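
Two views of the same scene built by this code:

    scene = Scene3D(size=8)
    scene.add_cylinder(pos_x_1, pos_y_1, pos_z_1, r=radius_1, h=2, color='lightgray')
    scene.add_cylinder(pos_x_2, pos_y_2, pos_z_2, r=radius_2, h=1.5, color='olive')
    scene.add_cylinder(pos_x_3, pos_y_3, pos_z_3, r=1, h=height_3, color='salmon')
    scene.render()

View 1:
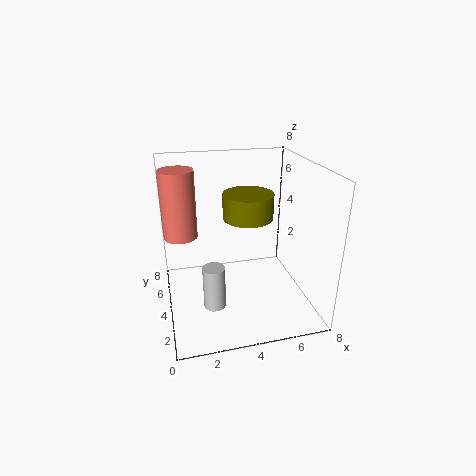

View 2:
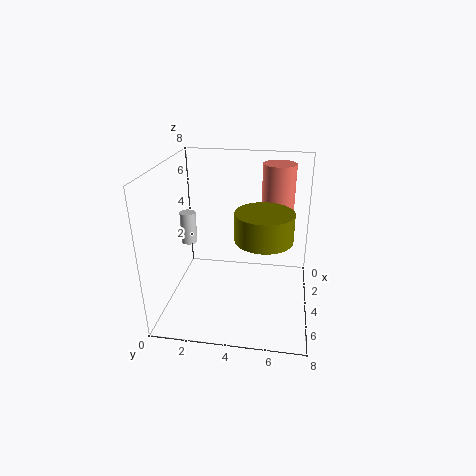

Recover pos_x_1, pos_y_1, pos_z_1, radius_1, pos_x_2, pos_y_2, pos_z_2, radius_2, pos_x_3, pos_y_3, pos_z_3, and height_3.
pos_x_1 = 2; pos_y_1 = 0.5; pos_z_1 = 2.5; radius_1 = 0.5; pos_x_2 = 5; pos_y_2 = 5.5; pos_z_2 = 4.5; radius_2 = 1.5; pos_x_3 = 1; pos_y_3 = 6; pos_z_3 = 3.5; height_3 = 4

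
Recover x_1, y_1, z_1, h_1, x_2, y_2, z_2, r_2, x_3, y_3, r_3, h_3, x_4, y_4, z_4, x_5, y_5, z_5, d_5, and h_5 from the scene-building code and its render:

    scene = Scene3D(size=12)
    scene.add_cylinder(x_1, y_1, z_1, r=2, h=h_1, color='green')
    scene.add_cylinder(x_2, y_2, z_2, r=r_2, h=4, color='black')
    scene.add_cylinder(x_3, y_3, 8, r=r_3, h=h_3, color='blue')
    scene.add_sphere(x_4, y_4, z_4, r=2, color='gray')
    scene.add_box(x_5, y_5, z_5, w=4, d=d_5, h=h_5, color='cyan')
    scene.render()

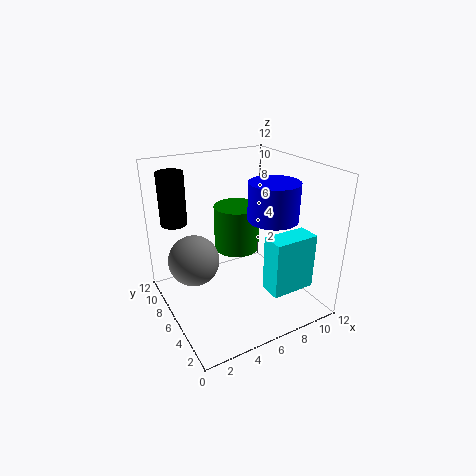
x_1 = 7; y_1 = 8; z_1 = 4; h_1 = 4; x_2 = 1; y_2 = 7; z_2 = 8; r_2 = 1; x_3 = 8; y_3 = 4; r_3 = 2; h_3 = 3; x_4 = 2; y_4 = 6; z_4 = 5; x_5 = 8; y_5 = 3; z_5 = 1; d_5 = 2; h_5 = 5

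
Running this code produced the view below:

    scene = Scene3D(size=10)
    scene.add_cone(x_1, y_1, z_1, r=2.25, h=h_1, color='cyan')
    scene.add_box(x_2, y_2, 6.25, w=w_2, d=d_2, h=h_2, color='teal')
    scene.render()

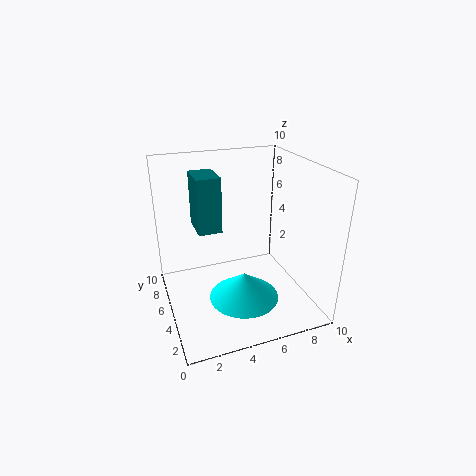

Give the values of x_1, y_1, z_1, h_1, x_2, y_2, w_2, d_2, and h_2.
x_1 = 4.5; y_1 = 2.5; z_1 = 2; h_1 = 1.75; x_2 = 2; y_2 = 3.75; w_2 = 1.5; d_2 = 2.25; h_2 = 3.5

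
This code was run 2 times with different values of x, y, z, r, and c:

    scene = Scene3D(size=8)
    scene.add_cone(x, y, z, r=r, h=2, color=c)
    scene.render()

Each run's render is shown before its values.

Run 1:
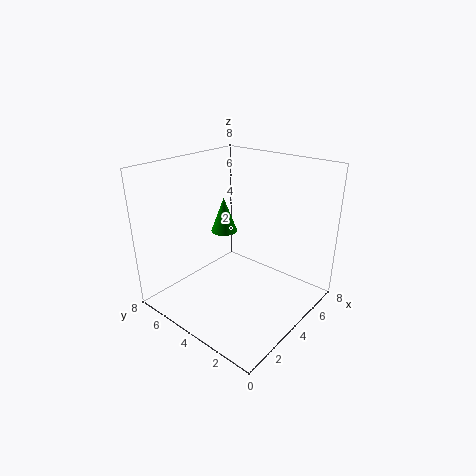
x = 4.25, y = 5.25, z = 4, r = 0.75, c = 'green'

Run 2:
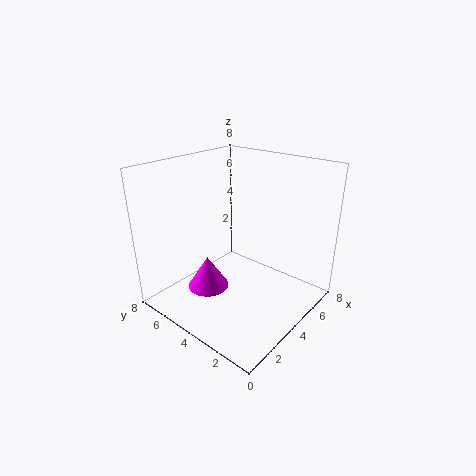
x = 3.5, y = 6, z = 0.25, r = 1.25, c = 'magenta'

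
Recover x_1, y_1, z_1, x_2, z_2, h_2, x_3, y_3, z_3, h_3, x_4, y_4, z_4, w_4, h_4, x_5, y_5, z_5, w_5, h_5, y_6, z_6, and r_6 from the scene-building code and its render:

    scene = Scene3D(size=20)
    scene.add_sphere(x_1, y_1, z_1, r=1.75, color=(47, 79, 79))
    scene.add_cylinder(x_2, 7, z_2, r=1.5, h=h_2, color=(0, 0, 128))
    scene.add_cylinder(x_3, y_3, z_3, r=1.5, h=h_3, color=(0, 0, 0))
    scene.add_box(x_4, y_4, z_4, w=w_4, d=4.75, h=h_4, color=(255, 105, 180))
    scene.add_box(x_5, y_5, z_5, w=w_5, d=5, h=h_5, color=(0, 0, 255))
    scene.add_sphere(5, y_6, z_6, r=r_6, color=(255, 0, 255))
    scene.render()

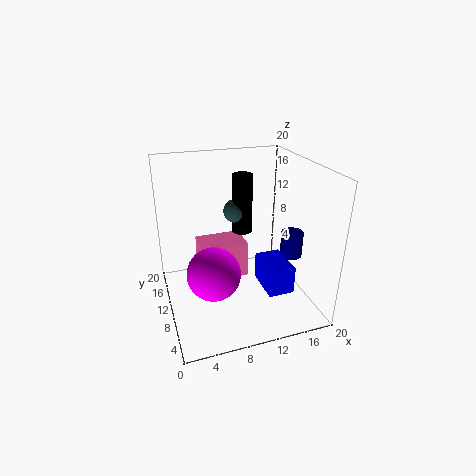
x_1 = 11
y_1 = 14.25
z_1 = 12.25
x_2 = 16.75
z_2 = 7.75
h_2 = 3.5
x_3 = 12
y_3 = 14
z_3 = 9
h_3 = 8.75
x_4 = 5
y_4 = 10.5
z_4 = 3.25
w_4 = 6.75
h_4 = 5.25
x_5 = 11.25
y_5 = 1.5
z_5 = 5.75
w_5 = 3.25
h_5 = 3.5
y_6 = 4.25
z_6 = 8.75
r_6 = 3.25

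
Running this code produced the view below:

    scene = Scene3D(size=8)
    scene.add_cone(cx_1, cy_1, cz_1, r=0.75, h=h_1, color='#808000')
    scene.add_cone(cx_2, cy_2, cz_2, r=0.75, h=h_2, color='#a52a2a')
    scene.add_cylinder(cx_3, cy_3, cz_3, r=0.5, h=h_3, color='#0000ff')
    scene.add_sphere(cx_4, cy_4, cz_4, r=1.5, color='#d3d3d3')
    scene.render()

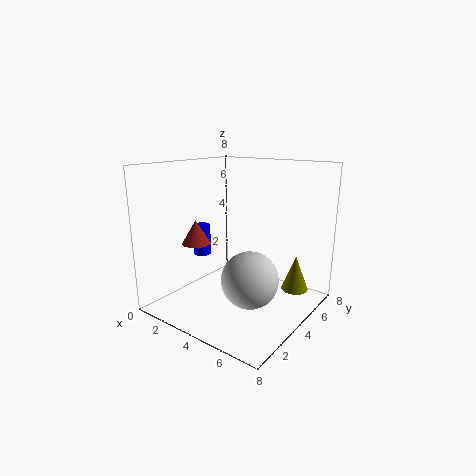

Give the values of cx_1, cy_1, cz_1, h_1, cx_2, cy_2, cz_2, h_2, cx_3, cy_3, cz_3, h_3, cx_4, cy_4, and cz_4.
cx_1 = 6.75
cy_1 = 5.75
cz_1 = 1
h_1 = 2
cx_2 = 2.75
cy_2 = 2
cz_2 = 4
h_2 = 1.25
cx_3 = 1.75
cy_3 = 3.5
cz_3 = 2.75
h_3 = 1.75
cx_4 = 5.5
cy_4 = 3
cz_4 = 2.25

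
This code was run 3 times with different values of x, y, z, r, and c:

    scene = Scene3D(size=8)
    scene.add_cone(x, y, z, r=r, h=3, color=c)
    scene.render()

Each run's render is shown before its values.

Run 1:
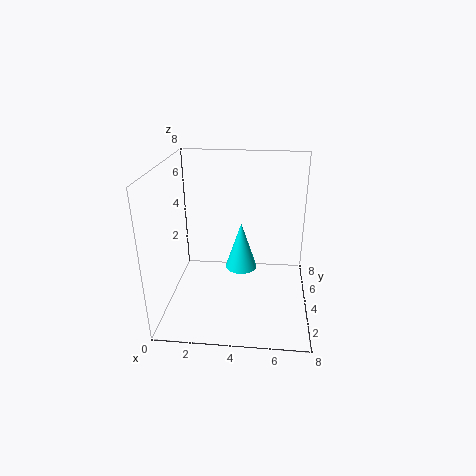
x = 4, y = 6, z = 1, r = 1, c = 'cyan'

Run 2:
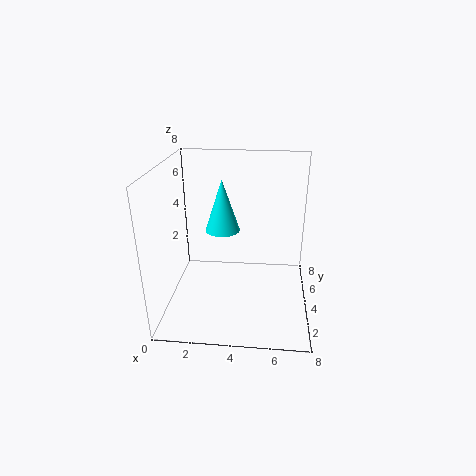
x = 3, y = 5, z = 4, r = 1, c = 'cyan'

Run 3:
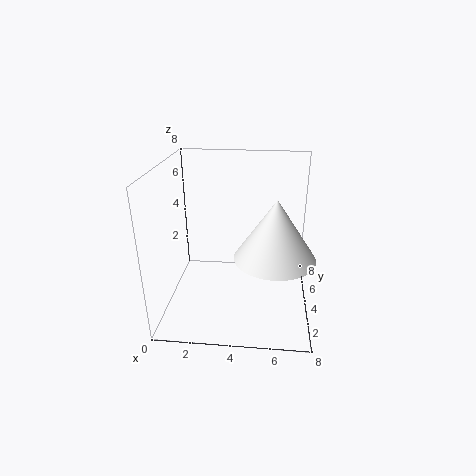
x = 6, y = 2, z = 4, r = 2, c = 'white'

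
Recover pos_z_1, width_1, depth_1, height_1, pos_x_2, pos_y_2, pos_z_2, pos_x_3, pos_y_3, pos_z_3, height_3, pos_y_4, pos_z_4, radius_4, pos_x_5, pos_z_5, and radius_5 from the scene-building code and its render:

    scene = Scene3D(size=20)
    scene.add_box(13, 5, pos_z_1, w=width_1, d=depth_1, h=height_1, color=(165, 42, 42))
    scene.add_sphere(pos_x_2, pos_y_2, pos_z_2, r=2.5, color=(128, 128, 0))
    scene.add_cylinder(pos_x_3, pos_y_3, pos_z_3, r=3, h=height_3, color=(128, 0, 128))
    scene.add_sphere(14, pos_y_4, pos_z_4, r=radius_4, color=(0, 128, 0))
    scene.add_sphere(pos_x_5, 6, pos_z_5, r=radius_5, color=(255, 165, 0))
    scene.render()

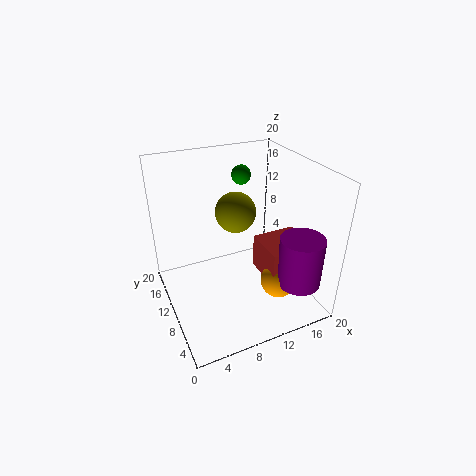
pos_z_1 = 4
width_1 = 6.5
depth_1 = 6
height_1 = 5
pos_x_2 = 8.5
pos_y_2 = 7.5
pos_z_2 = 15.5
pos_x_3 = 16.5
pos_y_3 = 4
pos_z_3 = 4.5
height_3 = 7
pos_y_4 = 17.5
pos_z_4 = 16
radius_4 = 1.5
pos_x_5 = 14.5
pos_z_5 = 4
radius_5 = 2.5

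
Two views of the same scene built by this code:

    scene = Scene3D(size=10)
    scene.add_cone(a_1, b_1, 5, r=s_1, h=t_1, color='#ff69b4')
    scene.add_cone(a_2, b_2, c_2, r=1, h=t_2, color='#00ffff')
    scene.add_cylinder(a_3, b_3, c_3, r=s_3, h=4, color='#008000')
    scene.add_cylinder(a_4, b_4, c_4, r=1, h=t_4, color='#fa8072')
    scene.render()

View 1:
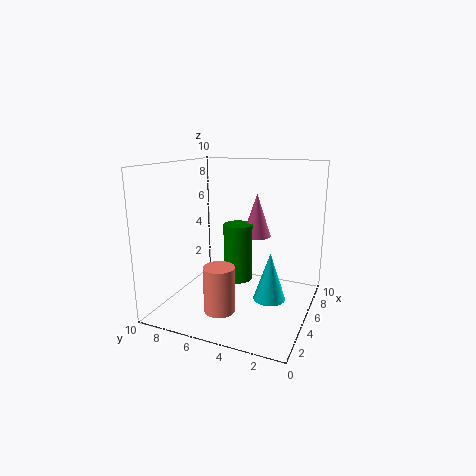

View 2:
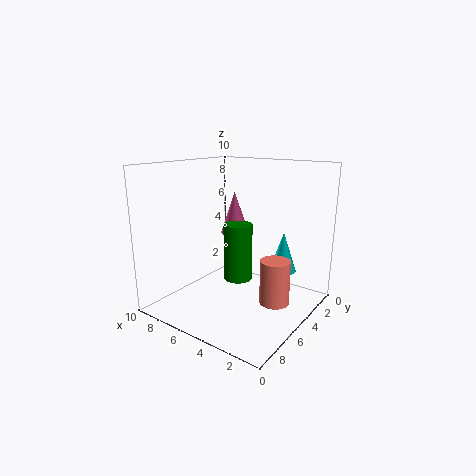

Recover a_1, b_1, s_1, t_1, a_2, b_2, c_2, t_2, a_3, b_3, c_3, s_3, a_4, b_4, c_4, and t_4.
a_1 = 6
b_1 = 4
s_1 = 1
t_1 = 3
a_2 = 3
b_2 = 2
c_2 = 2
t_2 = 3
a_3 = 5
b_3 = 5
c_3 = 2
s_3 = 1
a_4 = 2
b_4 = 5
c_4 = 1
t_4 = 3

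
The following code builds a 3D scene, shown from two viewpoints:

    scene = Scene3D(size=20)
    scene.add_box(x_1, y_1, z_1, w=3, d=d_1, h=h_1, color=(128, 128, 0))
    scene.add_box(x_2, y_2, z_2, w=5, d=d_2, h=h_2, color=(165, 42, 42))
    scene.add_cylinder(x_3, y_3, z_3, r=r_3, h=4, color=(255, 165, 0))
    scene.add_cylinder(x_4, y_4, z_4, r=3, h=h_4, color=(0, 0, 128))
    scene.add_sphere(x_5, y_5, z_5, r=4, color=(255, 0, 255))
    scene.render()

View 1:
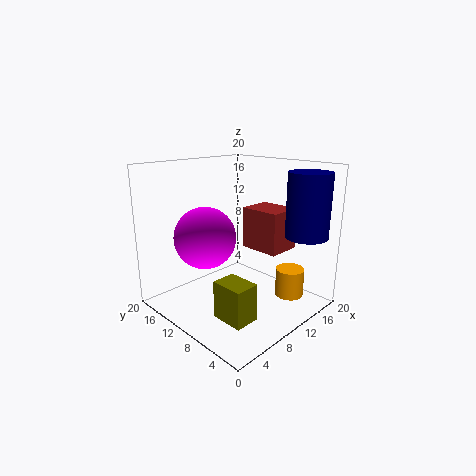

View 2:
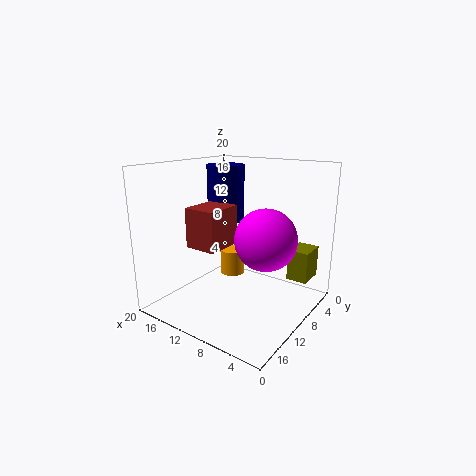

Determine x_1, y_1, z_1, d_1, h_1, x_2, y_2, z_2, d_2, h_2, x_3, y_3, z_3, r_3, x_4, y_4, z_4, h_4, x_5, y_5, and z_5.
x_1 = 1.5, y_1 = 1.5, z_1 = 3.5, d_1 = 4, h_1 = 4.5, x_2 = 13, y_2 = 6, z_2 = 7.5, d_2 = 6, h_2 = 6, x_3 = 15, y_3 = 4.5, z_3 = 1.5, r_3 = 2, x_4 = 17, y_4 = 3.5, z_4 = 10, h_4 = 9, x_5 = 5, y_5 = 11, z_5 = 11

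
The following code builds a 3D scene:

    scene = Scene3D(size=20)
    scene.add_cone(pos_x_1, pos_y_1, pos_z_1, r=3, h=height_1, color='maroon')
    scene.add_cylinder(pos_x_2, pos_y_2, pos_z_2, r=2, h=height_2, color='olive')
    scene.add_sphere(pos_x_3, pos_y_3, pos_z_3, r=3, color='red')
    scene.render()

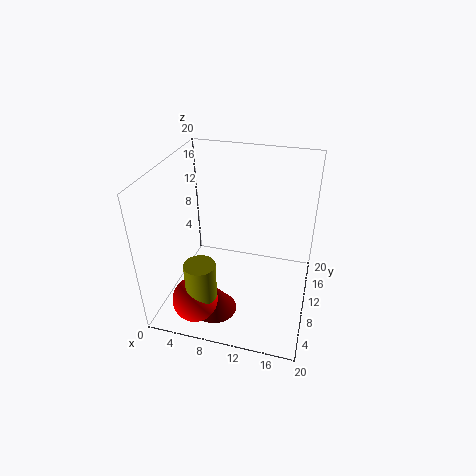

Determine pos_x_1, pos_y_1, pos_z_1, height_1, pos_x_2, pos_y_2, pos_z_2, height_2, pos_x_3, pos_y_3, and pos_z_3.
pos_x_1 = 8, pos_y_1 = 5, pos_z_1 = 1, height_1 = 4, pos_x_2 = 7, pos_y_2 = 3, pos_z_2 = 5, height_2 = 5, pos_x_3 = 6, pos_y_3 = 3, pos_z_3 = 4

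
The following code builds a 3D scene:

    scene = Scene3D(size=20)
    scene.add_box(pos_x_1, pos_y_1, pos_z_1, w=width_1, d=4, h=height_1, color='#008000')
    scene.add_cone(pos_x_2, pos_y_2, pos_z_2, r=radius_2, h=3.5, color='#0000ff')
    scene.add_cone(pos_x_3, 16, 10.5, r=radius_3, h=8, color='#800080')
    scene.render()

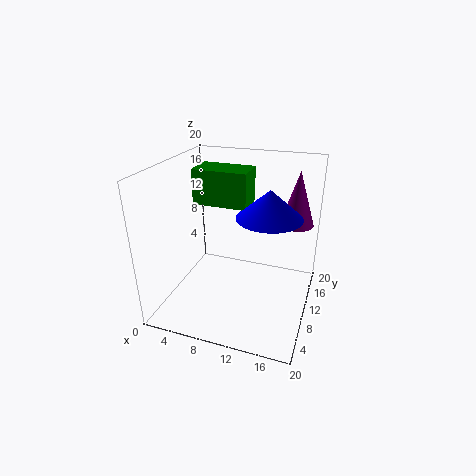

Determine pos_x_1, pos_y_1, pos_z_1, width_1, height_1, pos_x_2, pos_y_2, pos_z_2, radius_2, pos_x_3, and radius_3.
pos_x_1 = 5; pos_y_1 = 7; pos_z_1 = 15.5; width_1 = 7; height_1 = 4.5; pos_x_2 = 15; pos_y_2 = 7; pos_z_2 = 15; radius_2 = 4; pos_x_3 = 17; radius_3 = 2.5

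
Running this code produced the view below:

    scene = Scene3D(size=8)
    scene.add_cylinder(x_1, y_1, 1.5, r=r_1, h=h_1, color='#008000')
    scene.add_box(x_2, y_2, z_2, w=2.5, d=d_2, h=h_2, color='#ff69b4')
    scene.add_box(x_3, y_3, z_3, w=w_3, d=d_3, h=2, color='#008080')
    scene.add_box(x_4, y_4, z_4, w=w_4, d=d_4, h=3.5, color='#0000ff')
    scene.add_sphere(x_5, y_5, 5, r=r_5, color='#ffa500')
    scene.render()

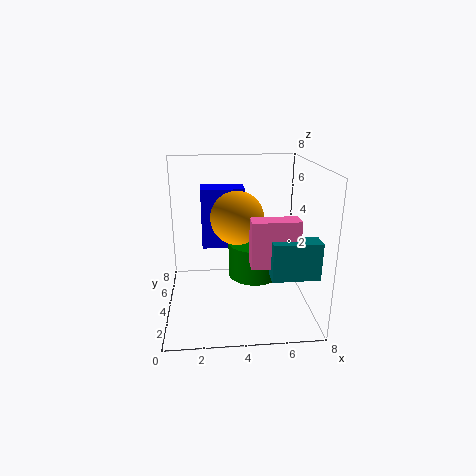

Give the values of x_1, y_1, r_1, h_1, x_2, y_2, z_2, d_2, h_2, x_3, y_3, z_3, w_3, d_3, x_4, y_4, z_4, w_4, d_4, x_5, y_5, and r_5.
x_1 = 5, y_1 = 4.5, r_1 = 1.5, h_1 = 2, x_2 = 4.5, y_2 = 2, z_2 = 3, d_2 = 1, h_2 = 2.5, x_3 = 5.5, y_3 = 1.5, z_3 = 2.5, w_3 = 2.5, d_3 = 1, x_4 = 2, y_4 = 5, z_4 = 3, w_4 = 2.5, d_4 = 1.5, x_5 = 4, y_5 = 4.5, r_5 = 1.5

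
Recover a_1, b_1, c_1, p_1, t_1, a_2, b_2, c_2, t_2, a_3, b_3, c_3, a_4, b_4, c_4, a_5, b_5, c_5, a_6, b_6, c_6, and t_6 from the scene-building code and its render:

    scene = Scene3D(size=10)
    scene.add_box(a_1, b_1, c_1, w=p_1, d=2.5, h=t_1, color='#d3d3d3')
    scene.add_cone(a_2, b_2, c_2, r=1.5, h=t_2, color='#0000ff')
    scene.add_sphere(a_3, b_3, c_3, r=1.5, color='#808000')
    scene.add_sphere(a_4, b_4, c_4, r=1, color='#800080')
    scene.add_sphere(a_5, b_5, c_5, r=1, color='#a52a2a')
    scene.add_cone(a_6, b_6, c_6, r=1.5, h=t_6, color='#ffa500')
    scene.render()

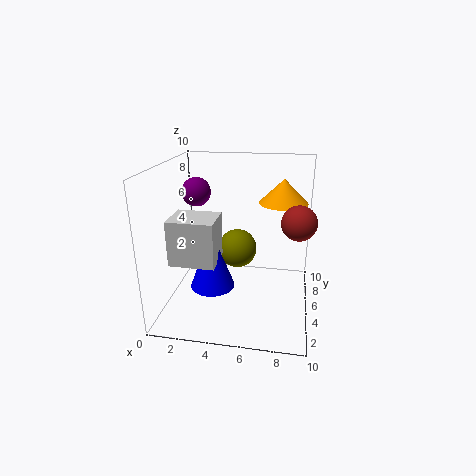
a_1 = 1, b_1 = 2, c_1 = 4, p_1 = 3, t_1 = 3, a_2 = 3.5, b_2 = 3.5, c_2 = 2, t_2 = 4, a_3 = 4.5, b_3 = 7.5, c_3 = 3, a_4 = 2, b_4 = 5.5, c_4 = 8, a_5 = 9, b_5 = 2, c_5 = 7.5, a_6 = 8, b_6 = 4, c_6 = 8, t_6 = 1.5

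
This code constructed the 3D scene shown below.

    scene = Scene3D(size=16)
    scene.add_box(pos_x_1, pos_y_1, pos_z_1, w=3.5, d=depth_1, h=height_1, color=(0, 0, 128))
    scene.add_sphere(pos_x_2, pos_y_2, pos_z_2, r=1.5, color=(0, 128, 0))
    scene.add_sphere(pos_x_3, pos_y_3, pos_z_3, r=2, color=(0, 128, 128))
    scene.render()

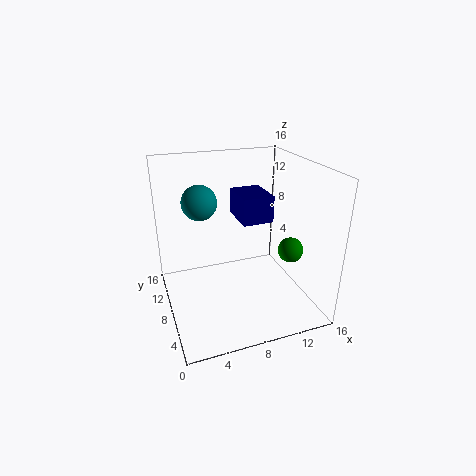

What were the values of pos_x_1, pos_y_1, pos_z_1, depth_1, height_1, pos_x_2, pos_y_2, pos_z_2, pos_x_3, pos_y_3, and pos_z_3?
pos_x_1 = 8.5, pos_y_1 = 7.5, pos_z_1 = 9.5, depth_1 = 4.5, height_1 = 3, pos_x_2 = 14.5, pos_y_2 = 7.5, pos_z_2 = 5.5, pos_x_3 = 4.5, pos_y_3 = 11, pos_z_3 = 11.5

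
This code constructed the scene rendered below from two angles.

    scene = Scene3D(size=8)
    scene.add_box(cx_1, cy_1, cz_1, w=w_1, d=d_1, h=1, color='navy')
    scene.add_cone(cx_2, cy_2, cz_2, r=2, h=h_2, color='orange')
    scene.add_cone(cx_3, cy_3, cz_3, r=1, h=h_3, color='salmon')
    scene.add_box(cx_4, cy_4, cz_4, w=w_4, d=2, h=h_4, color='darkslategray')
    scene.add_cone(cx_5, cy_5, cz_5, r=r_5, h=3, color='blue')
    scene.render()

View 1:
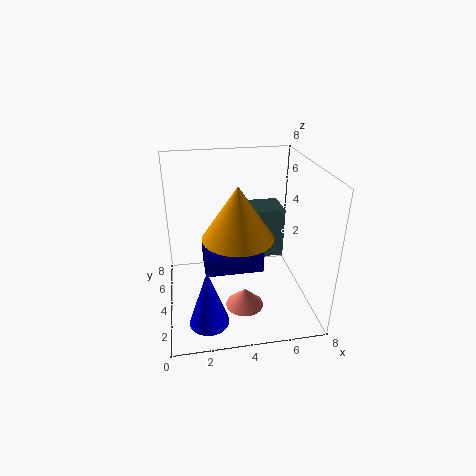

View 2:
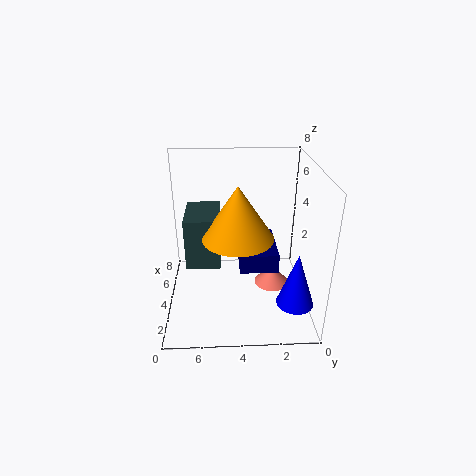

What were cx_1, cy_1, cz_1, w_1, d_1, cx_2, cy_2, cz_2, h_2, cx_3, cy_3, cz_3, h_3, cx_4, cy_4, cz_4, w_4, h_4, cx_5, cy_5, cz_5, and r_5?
cx_1 = 2, cy_1 = 2, cz_1 = 3, w_1 = 3, d_1 = 2, cx_2 = 4, cy_2 = 4, cz_2 = 4, h_2 = 3, cx_3 = 4, cy_3 = 2, cz_3 = 1, h_3 = 1, cx_4 = 4, cy_4 = 5, cz_4 = 2, w_4 = 3, h_4 = 3, cx_5 = 2, cy_5 = 1, cz_5 = 1, r_5 = 1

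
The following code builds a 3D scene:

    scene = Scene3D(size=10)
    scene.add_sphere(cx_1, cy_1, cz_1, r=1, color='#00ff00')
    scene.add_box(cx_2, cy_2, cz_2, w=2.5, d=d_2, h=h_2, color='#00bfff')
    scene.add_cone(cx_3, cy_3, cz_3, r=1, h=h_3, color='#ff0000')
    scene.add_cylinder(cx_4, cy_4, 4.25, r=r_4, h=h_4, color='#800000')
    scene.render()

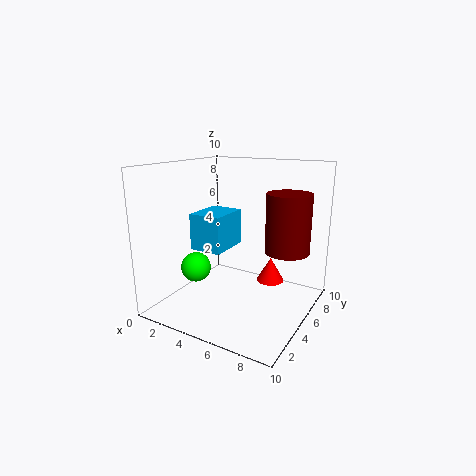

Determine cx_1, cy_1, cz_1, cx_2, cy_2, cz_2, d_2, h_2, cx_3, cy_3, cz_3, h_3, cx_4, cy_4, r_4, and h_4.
cx_1 = 3; cy_1 = 2.75; cz_1 = 3.25; cx_2 = 1; cy_2 = 4.75; cz_2 = 3.5; d_2 = 3.25; h_2 = 2.75; cx_3 = 6.75; cy_3 = 6.75; cz_3 = 1.5; h_3 = 1.75; cx_4 = 8.25; cy_4 = 6; r_4 = 1.5; h_4 = 4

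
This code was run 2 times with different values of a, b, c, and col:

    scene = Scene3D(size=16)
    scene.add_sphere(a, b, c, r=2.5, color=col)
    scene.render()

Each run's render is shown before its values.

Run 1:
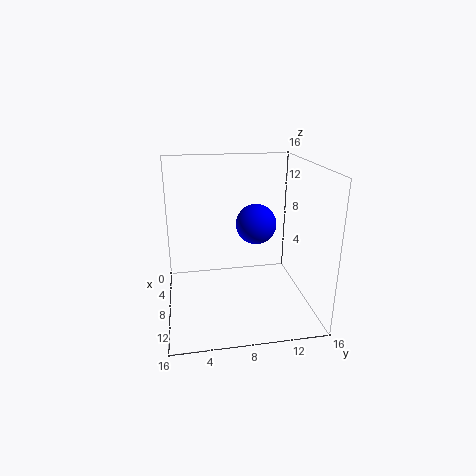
a = 4; b = 11; c = 8; col = 'blue'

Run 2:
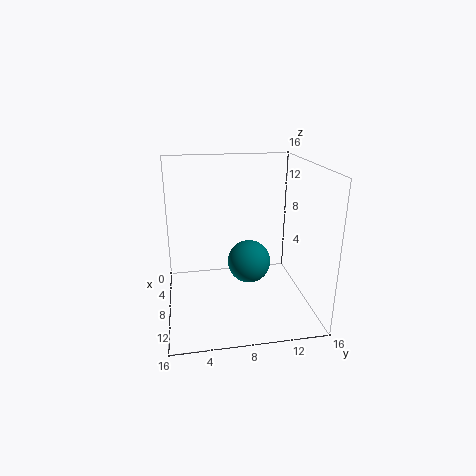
a = 7; b = 9.5; c = 4.5; col = 'teal'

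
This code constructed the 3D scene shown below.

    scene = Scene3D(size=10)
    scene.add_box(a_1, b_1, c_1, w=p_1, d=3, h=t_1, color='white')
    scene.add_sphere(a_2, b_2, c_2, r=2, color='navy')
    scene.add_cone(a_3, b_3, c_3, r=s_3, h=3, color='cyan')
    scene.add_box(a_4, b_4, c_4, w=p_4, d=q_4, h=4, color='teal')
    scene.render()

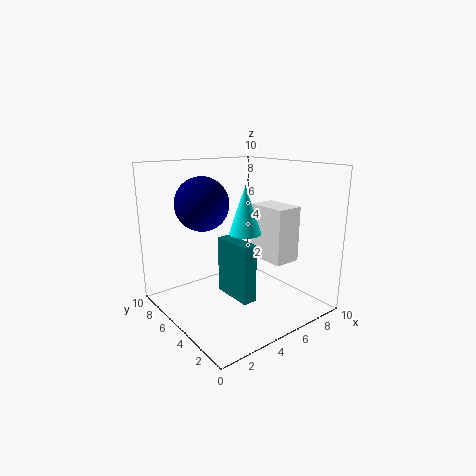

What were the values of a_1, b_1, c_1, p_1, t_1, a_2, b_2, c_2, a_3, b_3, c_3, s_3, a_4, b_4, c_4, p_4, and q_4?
a_1 = 7; b_1 = 3; c_1 = 3; p_1 = 2; t_1 = 4; a_2 = 4; b_2 = 8; c_2 = 7; a_3 = 4; b_3 = 3; c_3 = 6; s_3 = 1; a_4 = 4; b_4 = 3; c_4 = 1; p_4 = 1; q_4 = 3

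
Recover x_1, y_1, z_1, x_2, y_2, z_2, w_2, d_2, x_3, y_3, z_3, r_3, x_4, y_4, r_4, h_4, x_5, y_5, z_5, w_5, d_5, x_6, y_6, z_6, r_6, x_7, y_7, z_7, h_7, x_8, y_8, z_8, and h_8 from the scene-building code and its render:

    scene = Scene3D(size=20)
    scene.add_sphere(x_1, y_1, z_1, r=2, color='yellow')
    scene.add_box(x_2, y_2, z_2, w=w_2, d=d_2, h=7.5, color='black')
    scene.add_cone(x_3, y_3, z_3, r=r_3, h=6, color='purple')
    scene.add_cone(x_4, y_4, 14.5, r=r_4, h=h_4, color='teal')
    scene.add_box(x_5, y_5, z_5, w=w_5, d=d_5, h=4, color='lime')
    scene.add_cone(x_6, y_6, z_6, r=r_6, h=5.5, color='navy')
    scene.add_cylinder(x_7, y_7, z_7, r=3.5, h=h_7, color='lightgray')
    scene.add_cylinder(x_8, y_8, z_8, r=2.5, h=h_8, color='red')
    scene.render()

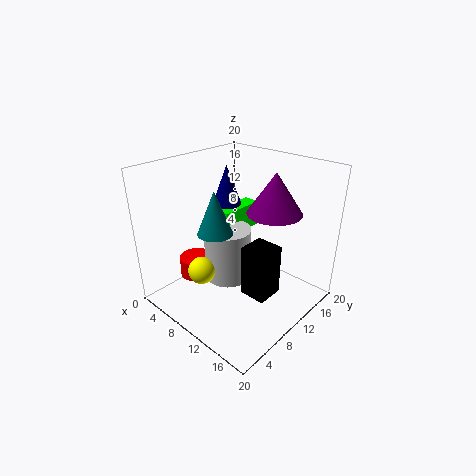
x_1 = 6, y_1 = 6.5, z_1 = 4.5, x_2 = 11, y_2 = 9.5, z_2 = 1.5, w_2 = 4, d_2 = 4, x_3 = 12, y_3 = 15.5, z_3 = 12.5, r_3 = 4, x_4 = 13, y_4 = 3, r_4 = 2, h_4 = 5, x_5 = 4, y_5 = 11.5, z_5 = 8, w_5 = 2.5, d_5 = 7, x_6 = 7, y_6 = 11, z_6 = 14, r_6 = 2, x_7 = 7, y_7 = 11, z_7 = 2, h_7 = 8, x_8 = 3, y_8 = 8, z_8 = 2, h_8 = 3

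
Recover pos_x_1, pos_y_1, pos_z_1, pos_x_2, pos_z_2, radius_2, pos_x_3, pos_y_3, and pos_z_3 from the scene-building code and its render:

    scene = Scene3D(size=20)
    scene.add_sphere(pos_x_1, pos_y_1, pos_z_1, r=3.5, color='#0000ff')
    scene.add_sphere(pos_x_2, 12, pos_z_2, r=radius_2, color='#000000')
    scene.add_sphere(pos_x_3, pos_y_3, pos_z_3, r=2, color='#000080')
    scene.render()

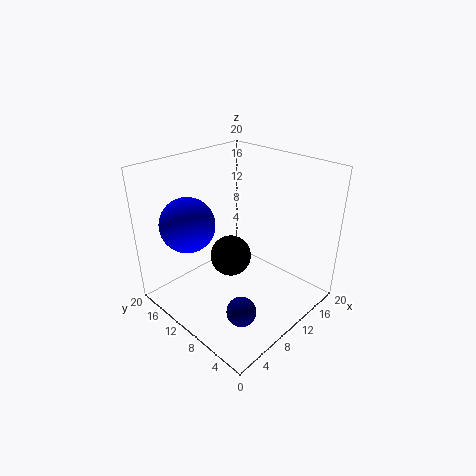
pos_x_1 = 3.5
pos_y_1 = 12.5
pos_z_1 = 13.5
pos_x_2 = 10.5
pos_z_2 = 6
radius_2 = 3
pos_x_3 = 6
pos_y_3 = 5.5
pos_z_3 = 2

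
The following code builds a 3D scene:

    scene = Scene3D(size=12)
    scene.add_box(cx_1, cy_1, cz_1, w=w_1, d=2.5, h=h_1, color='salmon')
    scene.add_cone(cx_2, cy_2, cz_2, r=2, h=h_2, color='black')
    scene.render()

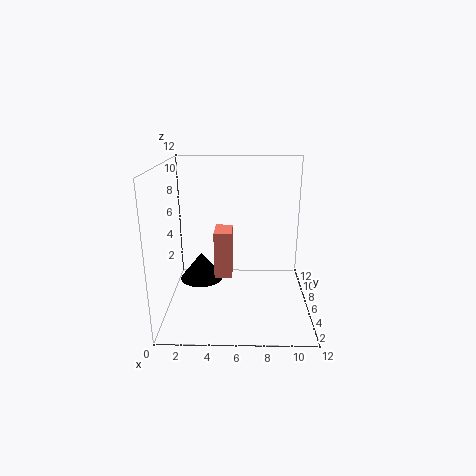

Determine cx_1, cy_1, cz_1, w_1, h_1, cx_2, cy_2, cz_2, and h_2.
cx_1 = 4
cy_1 = 5.5
cz_1 = 2.5
w_1 = 1.5
h_1 = 4
cx_2 = 2.5
cy_2 = 8.5
cz_2 = 1
h_2 = 2.5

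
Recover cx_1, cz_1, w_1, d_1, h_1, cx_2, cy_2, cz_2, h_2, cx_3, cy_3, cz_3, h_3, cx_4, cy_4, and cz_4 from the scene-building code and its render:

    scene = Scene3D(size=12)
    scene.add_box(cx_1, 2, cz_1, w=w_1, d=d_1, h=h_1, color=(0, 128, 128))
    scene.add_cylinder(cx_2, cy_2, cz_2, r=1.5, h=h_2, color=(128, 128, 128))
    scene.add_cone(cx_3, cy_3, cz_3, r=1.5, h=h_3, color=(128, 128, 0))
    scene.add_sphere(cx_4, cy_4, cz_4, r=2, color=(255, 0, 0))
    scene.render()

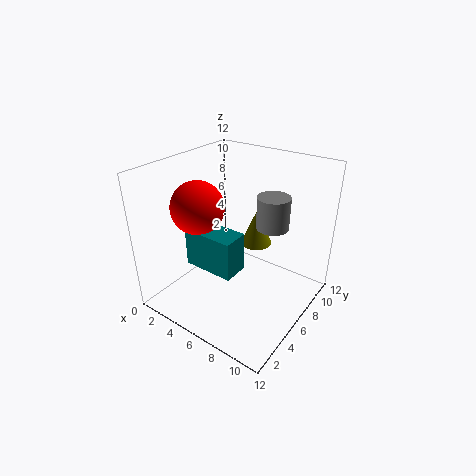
cx_1 = 4
cz_1 = 5
w_1 = 4
d_1 = 2
h_1 = 3
cx_2 = 7
cy_2 = 10
cz_2 = 5.5
h_2 = 3
cx_3 = 5
cy_3 = 10.5
cz_3 = 3
h_3 = 3.5
cx_4 = 4.5
cy_4 = 3
cz_4 = 9.5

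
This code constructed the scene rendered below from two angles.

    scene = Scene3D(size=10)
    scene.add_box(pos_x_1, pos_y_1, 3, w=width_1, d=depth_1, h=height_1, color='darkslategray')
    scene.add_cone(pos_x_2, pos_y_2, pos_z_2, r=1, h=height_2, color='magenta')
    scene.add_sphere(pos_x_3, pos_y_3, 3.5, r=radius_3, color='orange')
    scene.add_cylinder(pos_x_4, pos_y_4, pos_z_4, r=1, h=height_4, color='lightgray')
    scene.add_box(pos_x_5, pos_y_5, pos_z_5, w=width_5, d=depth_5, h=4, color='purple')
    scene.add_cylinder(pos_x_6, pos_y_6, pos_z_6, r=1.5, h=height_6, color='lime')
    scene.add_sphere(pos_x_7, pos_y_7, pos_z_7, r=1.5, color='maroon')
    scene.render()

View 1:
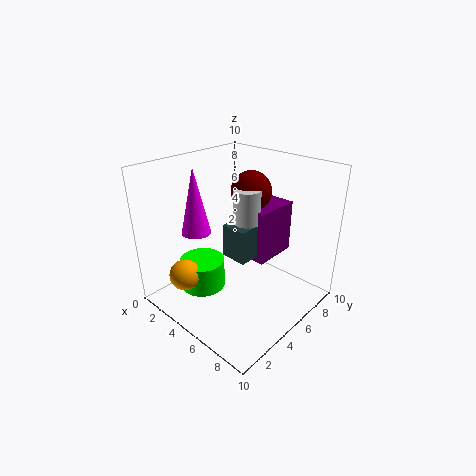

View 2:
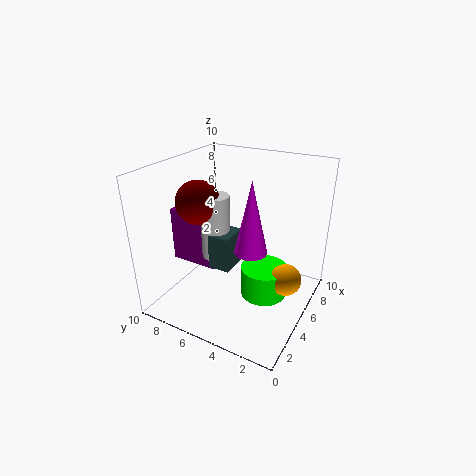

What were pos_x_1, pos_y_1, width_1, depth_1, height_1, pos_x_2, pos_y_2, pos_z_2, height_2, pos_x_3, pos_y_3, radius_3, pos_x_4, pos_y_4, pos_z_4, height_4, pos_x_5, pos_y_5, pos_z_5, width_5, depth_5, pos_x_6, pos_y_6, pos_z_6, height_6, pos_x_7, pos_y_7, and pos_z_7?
pos_x_1 = 3.5
pos_y_1 = 5
width_1 = 2
depth_1 = 1.5
height_1 = 2.5
pos_x_2 = 3
pos_y_2 = 3
pos_z_2 = 5.5
height_2 = 4.5
pos_x_3 = 4
pos_y_3 = 1
radius_3 = 1
pos_x_4 = 4.5
pos_y_4 = 6.5
pos_z_4 = 3.5
height_4 = 4.5
pos_x_5 = 4
pos_y_5 = 6.5
pos_z_5 = 2.5
width_5 = 2
depth_5 = 3.5
pos_x_6 = 4
pos_y_6 = 2.5
pos_z_6 = 2
height_6 = 2
pos_x_7 = 4
pos_y_7 = 7.5
pos_z_7 = 7.5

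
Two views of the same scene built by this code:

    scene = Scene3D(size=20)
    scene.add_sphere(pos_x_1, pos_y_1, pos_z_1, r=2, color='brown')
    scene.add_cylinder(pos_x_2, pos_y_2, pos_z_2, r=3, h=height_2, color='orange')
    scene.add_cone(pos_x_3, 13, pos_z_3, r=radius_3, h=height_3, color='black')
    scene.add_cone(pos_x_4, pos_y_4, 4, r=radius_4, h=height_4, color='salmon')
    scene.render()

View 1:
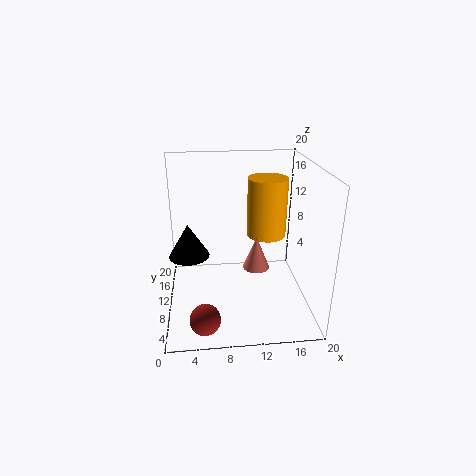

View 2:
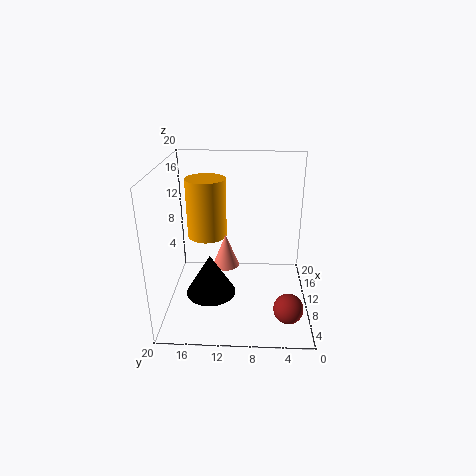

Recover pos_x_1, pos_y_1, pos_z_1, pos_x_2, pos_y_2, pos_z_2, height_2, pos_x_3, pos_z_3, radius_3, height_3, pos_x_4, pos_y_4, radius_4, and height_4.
pos_x_1 = 5, pos_y_1 = 3, pos_z_1 = 2, pos_x_2 = 15, pos_y_2 = 15, pos_z_2 = 8, height_2 = 9, pos_x_3 = 3, pos_z_3 = 6, radius_3 = 3, height_3 = 5, pos_x_4 = 13, pos_y_4 = 12, radius_4 = 2, height_4 = 5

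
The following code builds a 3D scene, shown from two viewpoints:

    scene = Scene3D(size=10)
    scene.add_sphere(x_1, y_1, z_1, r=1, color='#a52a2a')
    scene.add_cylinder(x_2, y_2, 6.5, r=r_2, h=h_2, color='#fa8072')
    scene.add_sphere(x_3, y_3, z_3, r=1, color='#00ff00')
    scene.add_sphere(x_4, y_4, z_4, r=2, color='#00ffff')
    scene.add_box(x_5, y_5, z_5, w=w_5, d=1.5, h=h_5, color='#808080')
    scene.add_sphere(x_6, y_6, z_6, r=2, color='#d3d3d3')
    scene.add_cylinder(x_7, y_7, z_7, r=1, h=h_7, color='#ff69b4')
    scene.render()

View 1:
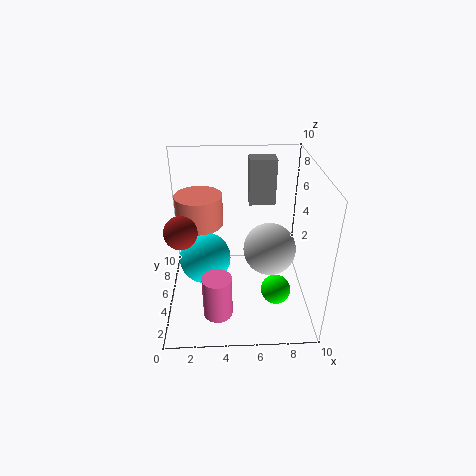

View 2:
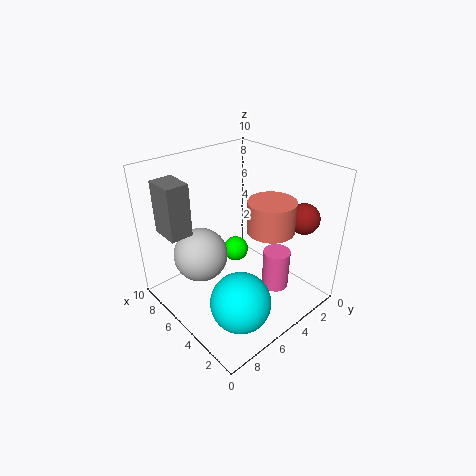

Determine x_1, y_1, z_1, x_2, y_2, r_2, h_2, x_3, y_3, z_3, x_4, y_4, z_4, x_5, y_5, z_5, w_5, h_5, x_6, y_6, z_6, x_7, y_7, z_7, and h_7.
x_1 = 1.5
y_1 = 2.5
z_1 = 7
x_2 = 2.5
y_2 = 4.5
r_2 = 1.5
h_2 = 2
x_3 = 7.5
y_3 = 3
z_3 = 2
x_4 = 2.5
y_4 = 7
z_4 = 2
x_5 = 6
y_5 = 8
z_5 = 6
w_5 = 2
h_5 = 3.5
x_6 = 7.5
y_6 = 6.5
z_6 = 3
x_7 = 3.5
y_7 = 2.5
z_7 = 0.5
h_7 = 3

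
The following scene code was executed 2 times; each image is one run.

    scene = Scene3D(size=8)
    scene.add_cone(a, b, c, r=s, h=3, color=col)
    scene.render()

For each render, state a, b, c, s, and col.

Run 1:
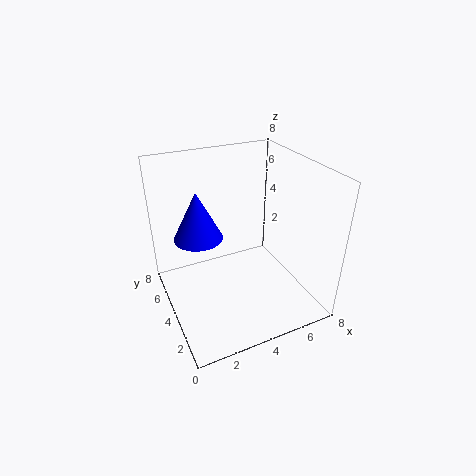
a = 2.5, b = 6.5, c = 3, s = 1.5, col = 'blue'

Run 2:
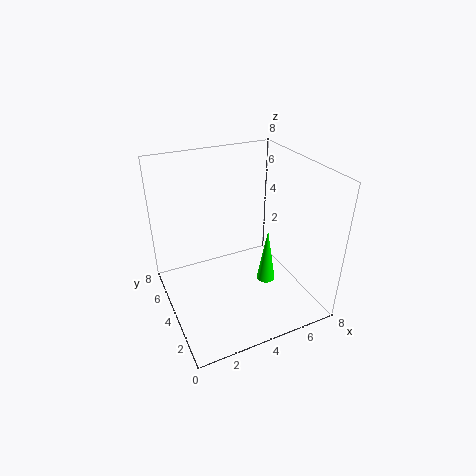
a = 5, b = 2.5, c = 2, s = 0.5, col = 'lime'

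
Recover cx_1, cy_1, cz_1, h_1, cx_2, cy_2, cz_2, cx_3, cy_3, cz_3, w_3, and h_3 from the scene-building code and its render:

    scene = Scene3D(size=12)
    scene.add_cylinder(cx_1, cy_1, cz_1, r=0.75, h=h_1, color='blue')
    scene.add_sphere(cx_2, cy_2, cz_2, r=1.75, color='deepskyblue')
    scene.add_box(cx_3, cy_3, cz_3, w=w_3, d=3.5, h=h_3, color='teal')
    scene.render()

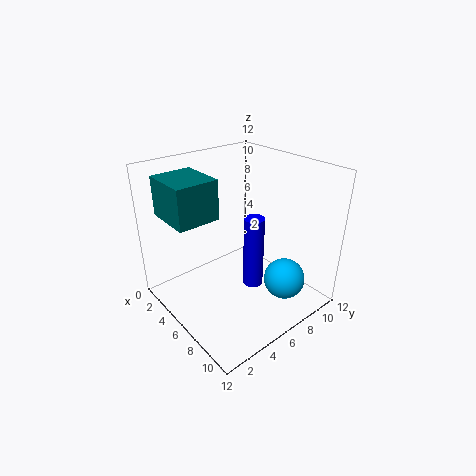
cx_1 = 9; cy_1 = 5; cz_1 = 3.75; h_1 = 5.5; cx_2 = 9; cy_2 = 8.75; cz_2 = 2.25; cx_3 = 1.5; cy_3 = 1; cz_3 = 8; w_3 = 4; h_3 = 3.25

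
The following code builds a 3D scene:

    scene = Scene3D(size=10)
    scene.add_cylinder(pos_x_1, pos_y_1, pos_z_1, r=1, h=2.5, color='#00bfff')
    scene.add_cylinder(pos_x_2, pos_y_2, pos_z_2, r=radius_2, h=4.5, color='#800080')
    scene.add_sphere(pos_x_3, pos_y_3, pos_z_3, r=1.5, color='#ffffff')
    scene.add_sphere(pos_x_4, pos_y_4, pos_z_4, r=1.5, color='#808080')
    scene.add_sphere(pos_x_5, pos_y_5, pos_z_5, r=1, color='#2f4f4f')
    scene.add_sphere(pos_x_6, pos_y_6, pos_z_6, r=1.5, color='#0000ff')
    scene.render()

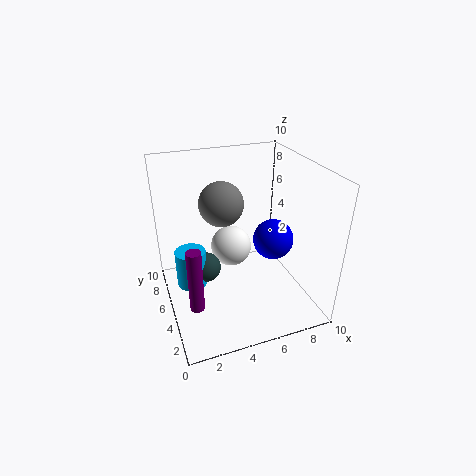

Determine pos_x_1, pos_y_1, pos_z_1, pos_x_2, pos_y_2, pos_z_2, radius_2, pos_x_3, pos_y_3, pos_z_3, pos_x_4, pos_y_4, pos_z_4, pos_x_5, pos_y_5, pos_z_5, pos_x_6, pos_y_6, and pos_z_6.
pos_x_1 = 1.5, pos_y_1 = 4.5, pos_z_1 = 2.5, pos_x_2 = 1.5, pos_y_2 = 3.5, pos_z_2 = 1, radius_2 = 0.5, pos_x_3 = 5, pos_y_3 = 6.5, pos_z_3 = 3.5, pos_x_4 = 4, pos_y_4 = 5.5, pos_z_4 = 7.5, pos_x_5 = 2.5, pos_y_5 = 4.5, pos_z_5 = 3.5, pos_x_6 = 8, pos_y_6 = 5.5, pos_z_6 = 4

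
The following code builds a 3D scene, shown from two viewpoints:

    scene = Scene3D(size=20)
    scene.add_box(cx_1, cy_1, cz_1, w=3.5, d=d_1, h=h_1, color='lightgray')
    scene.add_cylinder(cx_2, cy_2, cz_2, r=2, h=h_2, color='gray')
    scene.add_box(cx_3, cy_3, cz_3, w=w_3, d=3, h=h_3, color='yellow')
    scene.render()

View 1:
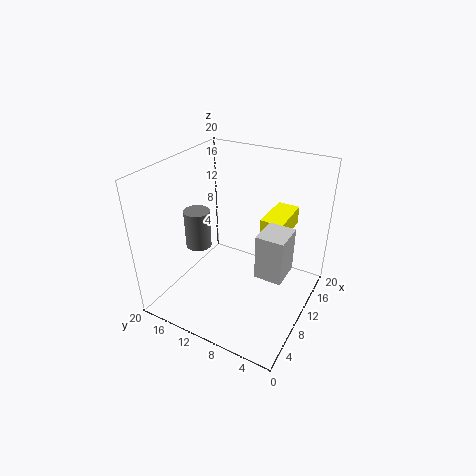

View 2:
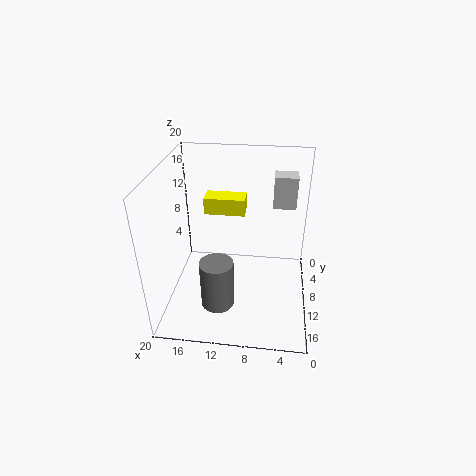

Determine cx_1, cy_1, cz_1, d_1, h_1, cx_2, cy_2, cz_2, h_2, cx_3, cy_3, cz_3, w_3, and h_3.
cx_1 = 2; cy_1 = 0.5; cz_1 = 11.5; d_1 = 3; h_1 = 5; cx_2 = 11.5; cy_2 = 18; cz_2 = 5.5; h_2 = 6; cx_3 = 9.5; cy_3 = 3.5; cz_3 = 11.5; w_3 = 6; h_3 = 2.5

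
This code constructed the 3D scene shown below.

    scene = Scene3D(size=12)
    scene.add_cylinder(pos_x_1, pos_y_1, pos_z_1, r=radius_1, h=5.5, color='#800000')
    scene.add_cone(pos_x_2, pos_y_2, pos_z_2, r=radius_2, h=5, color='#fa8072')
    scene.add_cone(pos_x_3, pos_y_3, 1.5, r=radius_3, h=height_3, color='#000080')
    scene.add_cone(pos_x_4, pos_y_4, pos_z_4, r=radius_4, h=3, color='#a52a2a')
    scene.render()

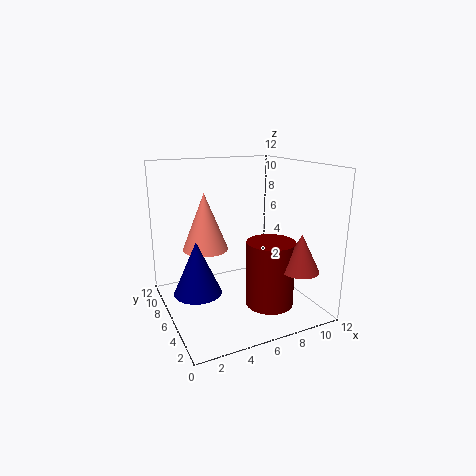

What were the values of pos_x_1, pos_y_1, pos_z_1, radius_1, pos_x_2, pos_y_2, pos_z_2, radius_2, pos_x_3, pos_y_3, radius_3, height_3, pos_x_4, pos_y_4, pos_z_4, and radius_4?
pos_x_1 = 8, pos_y_1 = 4, pos_z_1 = 0.5, radius_1 = 2, pos_x_2 = 4, pos_y_2 = 8.5, pos_z_2 = 4.5, radius_2 = 2, pos_x_3 = 2.5, pos_y_3 = 6.5, radius_3 = 2, height_3 = 4.5, pos_x_4 = 9.5, pos_y_4 = 2, pos_z_4 = 4, radius_4 = 1.5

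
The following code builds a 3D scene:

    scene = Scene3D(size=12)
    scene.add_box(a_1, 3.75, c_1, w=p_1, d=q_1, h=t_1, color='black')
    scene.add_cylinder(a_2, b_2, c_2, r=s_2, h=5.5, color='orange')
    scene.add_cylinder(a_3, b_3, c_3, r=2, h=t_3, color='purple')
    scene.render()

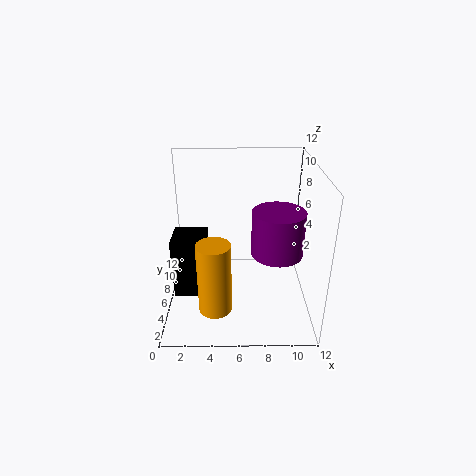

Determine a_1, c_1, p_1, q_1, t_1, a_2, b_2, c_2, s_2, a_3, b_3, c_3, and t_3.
a_1 = 0.75, c_1 = 1.75, p_1 = 2.75, q_1 = 2.75, t_1 = 5, a_2 = 4.25, b_2 = 1.75, c_2 = 2.25, s_2 = 1.25, a_3 = 9, b_3 = 4, c_3 = 5.75, t_3 = 3.5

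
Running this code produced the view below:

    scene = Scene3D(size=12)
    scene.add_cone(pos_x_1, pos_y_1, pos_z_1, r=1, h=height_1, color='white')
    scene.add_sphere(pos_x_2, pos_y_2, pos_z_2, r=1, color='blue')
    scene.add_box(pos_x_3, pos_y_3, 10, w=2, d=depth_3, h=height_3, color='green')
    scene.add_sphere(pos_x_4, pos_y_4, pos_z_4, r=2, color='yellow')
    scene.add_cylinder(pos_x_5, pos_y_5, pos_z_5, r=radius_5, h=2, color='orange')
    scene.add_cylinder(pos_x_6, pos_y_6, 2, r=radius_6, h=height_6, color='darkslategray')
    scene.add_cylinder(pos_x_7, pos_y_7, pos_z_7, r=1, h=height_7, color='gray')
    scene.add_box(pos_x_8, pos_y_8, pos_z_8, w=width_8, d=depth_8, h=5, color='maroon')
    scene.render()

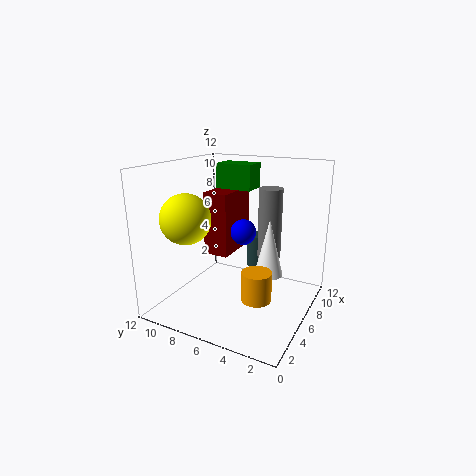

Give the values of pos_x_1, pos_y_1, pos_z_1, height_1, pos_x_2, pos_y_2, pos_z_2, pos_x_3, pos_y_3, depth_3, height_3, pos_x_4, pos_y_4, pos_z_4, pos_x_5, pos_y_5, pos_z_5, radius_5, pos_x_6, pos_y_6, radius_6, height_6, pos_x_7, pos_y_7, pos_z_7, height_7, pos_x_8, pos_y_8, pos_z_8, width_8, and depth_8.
pos_x_1 = 3
pos_y_1 = 2
pos_z_1 = 5
height_1 = 4
pos_x_2 = 5
pos_y_2 = 5
pos_z_2 = 7
pos_x_3 = 6
pos_y_3 = 5
depth_3 = 3
height_3 = 2
pos_x_4 = 3
pos_y_4 = 9
pos_z_4 = 8
pos_x_5 = 1
pos_y_5 = 2
pos_z_5 = 4
radius_5 = 1
pos_x_6 = 10
pos_y_6 = 6
radius_6 = 1
height_6 = 3
pos_x_7 = 8
pos_y_7 = 4
pos_z_7 = 4
height_7 = 6
pos_x_8 = 4
pos_y_8 = 6
pos_z_8 = 5
width_8 = 4
depth_8 = 2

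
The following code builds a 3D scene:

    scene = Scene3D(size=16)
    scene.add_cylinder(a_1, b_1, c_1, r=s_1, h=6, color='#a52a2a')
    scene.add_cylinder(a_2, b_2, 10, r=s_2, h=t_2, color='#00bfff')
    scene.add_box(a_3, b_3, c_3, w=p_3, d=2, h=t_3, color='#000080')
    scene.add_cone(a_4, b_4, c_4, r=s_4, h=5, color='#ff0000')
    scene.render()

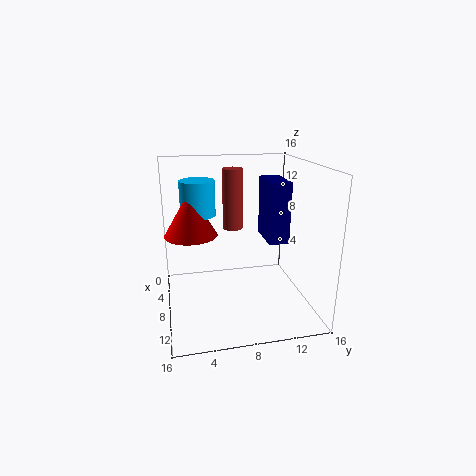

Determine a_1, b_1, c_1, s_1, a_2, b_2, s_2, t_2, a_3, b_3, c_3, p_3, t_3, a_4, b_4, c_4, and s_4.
a_1 = 10, b_1 = 7, c_1 = 10, s_1 = 1, a_2 = 5, b_2 = 4, s_2 = 2, t_2 = 4, a_3 = 9, b_3 = 10, c_3 = 9, p_3 = 4, t_3 = 6, a_4 = 6, b_4 = 3, c_4 = 8, s_4 = 3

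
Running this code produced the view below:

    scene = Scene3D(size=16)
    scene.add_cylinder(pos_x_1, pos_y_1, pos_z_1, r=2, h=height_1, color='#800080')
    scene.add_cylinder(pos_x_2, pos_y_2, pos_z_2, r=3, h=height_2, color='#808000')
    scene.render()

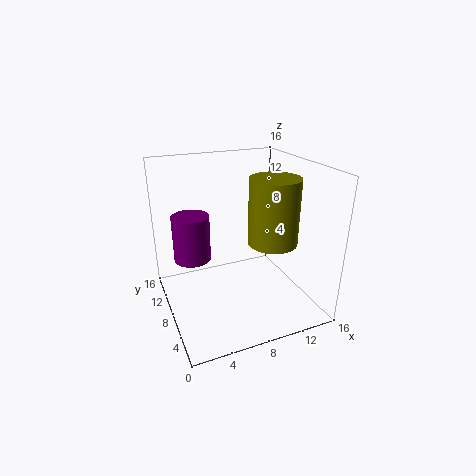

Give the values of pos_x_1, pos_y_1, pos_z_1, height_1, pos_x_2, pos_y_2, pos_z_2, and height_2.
pos_x_1 = 3; pos_y_1 = 9; pos_z_1 = 6; height_1 = 5; pos_x_2 = 13; pos_y_2 = 9; pos_z_2 = 6; height_2 = 8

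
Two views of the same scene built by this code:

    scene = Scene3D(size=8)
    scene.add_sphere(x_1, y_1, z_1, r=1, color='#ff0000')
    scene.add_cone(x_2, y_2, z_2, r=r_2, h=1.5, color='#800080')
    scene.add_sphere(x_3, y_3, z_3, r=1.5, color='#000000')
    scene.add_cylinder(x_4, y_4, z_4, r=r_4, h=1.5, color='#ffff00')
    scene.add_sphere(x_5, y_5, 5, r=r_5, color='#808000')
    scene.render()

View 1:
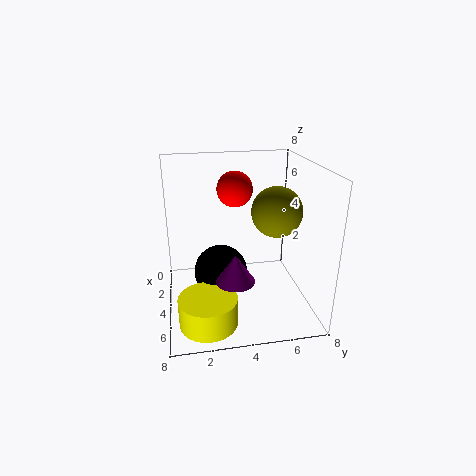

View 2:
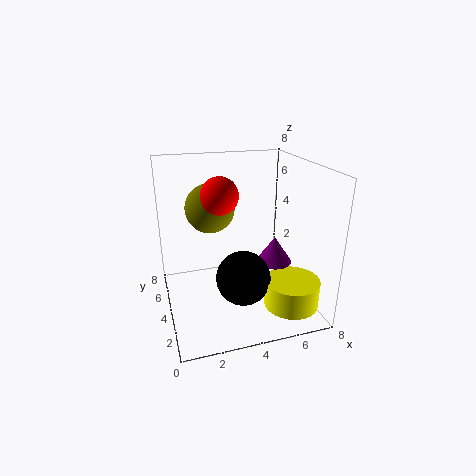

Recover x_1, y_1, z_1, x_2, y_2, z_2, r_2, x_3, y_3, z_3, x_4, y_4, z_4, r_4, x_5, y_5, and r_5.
x_1 = 3, y_1 = 4, z_1 = 6.5, x_2 = 6, y_2 = 3.5, z_2 = 2.5, r_2 = 1, x_3 = 4, y_3 = 3, z_3 = 2, x_4 = 6.5, y_4 = 2, z_4 = 0.5, r_4 = 1.5, x_5 = 3, y_5 = 6.5, r_5 = 1.5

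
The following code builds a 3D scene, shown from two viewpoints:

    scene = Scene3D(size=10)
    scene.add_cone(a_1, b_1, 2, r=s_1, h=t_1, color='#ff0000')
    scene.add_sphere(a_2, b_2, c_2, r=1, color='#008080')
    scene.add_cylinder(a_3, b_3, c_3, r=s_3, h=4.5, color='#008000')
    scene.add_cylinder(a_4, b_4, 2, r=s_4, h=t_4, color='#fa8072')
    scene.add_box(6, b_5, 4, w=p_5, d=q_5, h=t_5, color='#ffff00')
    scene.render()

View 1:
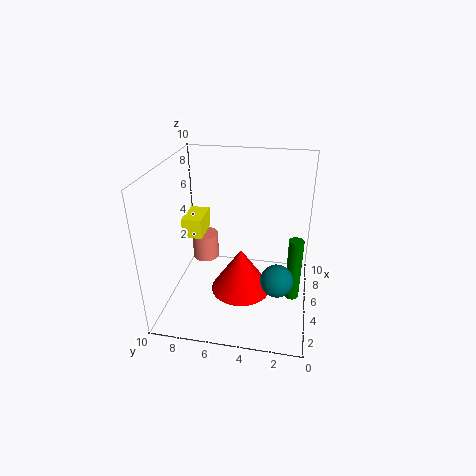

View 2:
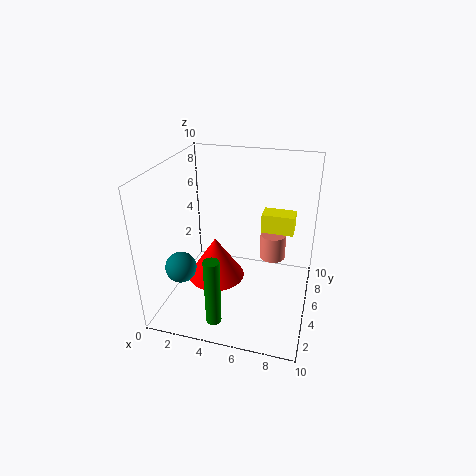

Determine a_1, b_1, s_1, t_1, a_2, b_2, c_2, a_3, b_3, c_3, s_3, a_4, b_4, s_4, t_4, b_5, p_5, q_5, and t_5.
a_1 = 3.5, b_1 = 4.5, s_1 = 2, t_1 = 3, a_2 = 2, b_2 = 2, c_2 = 4, a_3 = 4.5, b_3 = 1, c_3 = 1, s_3 = 0.5, a_4 = 7, b_4 = 8, s_4 = 1, t_4 = 2, b_5 = 8, p_5 = 2.5, q_5 = 1.5, t_5 = 1.5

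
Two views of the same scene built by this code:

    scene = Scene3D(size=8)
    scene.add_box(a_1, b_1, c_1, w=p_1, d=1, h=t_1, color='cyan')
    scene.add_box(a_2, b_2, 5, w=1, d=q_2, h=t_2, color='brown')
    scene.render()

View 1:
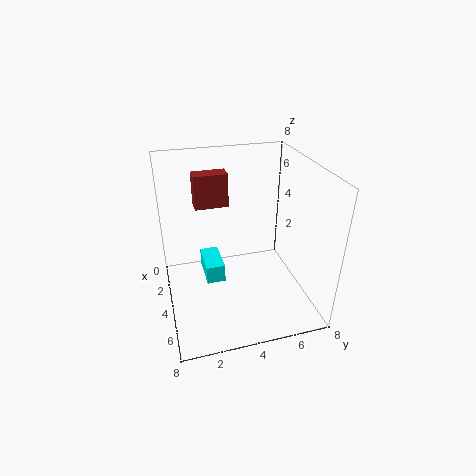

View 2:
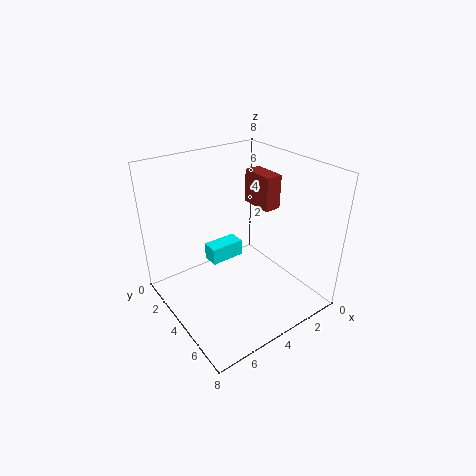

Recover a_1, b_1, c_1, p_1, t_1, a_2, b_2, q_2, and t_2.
a_1 = 3; b_1 = 2; c_1 = 2; p_1 = 2; t_1 = 1; a_2 = 1; b_2 = 2; q_2 = 2; t_2 = 2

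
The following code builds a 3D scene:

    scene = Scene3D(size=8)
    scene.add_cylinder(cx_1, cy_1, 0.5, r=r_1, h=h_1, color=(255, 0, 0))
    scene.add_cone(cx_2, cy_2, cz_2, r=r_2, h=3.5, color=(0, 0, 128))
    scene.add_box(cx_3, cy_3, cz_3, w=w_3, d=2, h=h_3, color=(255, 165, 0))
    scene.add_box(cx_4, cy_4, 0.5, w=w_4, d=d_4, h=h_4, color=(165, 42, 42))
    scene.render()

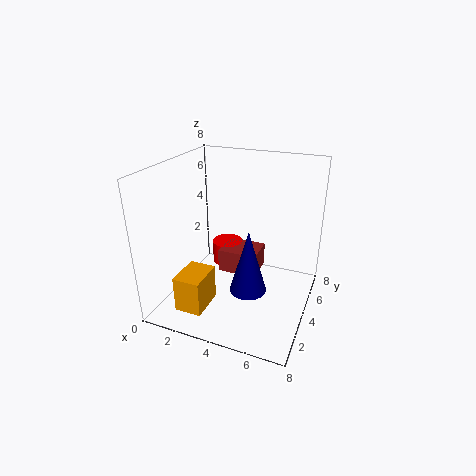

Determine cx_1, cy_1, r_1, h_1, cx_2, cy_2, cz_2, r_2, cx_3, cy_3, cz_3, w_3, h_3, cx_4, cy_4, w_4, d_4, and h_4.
cx_1 = 2; cy_1 = 7; r_1 = 1; h_1 = 1.5; cx_2 = 5; cy_2 = 3; cz_2 = 1.5; r_2 = 1; cx_3 = 1.5; cy_3 = 1; cz_3 = 0.5; w_3 = 1.5; h_3 = 2; cx_4 = 2; cy_4 = 5.5; w_4 = 2.5; d_4 = 2; h_4 = 1.5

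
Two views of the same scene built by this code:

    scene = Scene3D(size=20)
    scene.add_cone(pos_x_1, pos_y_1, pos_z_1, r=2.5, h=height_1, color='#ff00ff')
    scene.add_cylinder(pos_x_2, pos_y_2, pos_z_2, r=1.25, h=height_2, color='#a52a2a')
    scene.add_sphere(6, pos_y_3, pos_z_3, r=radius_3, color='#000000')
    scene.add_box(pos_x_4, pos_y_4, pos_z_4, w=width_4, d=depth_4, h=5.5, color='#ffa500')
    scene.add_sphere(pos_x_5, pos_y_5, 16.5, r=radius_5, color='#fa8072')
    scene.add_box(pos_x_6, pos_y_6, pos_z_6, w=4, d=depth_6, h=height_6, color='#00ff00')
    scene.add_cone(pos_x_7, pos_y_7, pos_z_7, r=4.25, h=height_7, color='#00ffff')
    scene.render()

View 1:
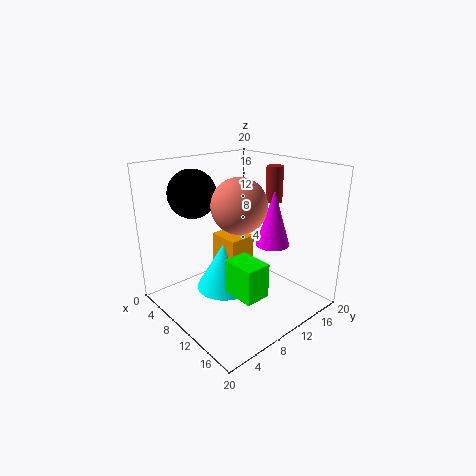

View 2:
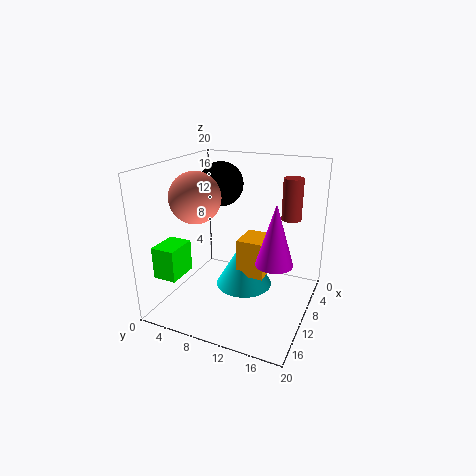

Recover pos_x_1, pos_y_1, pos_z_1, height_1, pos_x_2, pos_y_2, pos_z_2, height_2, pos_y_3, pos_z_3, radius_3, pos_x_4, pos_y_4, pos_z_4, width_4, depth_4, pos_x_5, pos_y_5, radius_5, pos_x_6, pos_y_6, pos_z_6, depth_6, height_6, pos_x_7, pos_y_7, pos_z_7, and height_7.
pos_x_1 = 11.25; pos_y_1 = 15.75; pos_z_1 = 7.75; height_1 = 8.25; pos_x_2 = 9.75; pos_y_2 = 17.25; pos_z_2 = 13.75; height_2 = 5.25; pos_y_3 = 5.5; pos_z_3 = 16.25; radius_3 = 3.25; pos_x_4 = 4.75; pos_y_4 = 9.5; pos_z_4 = 3.75; width_4 = 4.75; depth_4 = 4; pos_x_5 = 14.5; pos_y_5 = 6.25; radius_5 = 3.25; pos_x_6 = 15.75; pos_y_6 = 3; pos_z_6 = 7.25; depth_6 = 3; height_6 = 4; pos_x_7 = 7.25; pos_y_7 = 9.75; pos_z_7 = 1.25; height_7 = 7.25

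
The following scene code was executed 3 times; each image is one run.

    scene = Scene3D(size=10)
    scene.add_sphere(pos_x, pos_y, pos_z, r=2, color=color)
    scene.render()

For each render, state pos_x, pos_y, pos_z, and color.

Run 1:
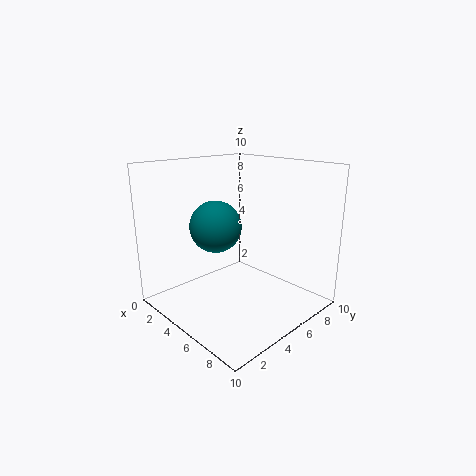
pos_x = 2, pos_y = 5.5, pos_z = 5, color = 'teal'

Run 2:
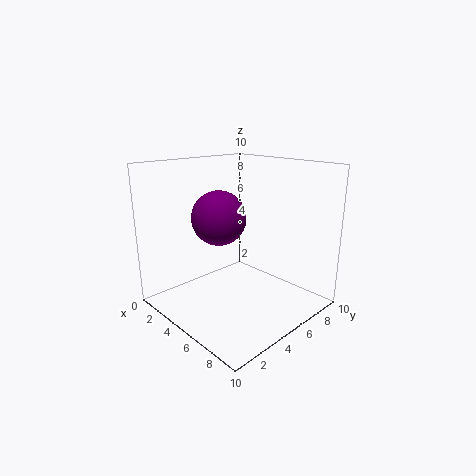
pos_x = 3, pos_y = 5, pos_z = 6, color = 'purple'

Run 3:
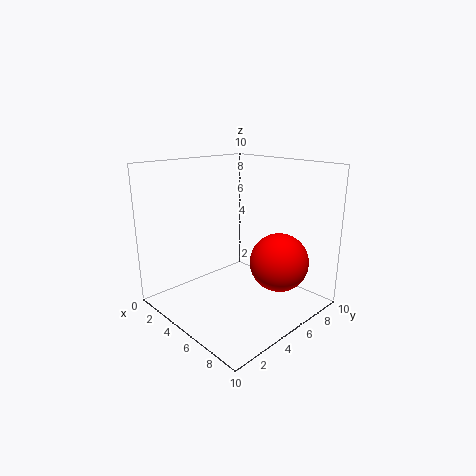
pos_x = 7.5, pos_y = 6.5, pos_z = 3.5, color = 'red'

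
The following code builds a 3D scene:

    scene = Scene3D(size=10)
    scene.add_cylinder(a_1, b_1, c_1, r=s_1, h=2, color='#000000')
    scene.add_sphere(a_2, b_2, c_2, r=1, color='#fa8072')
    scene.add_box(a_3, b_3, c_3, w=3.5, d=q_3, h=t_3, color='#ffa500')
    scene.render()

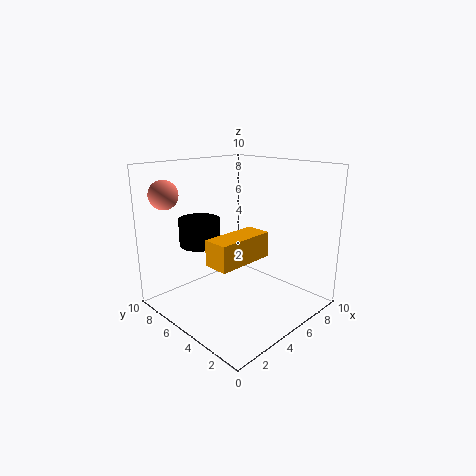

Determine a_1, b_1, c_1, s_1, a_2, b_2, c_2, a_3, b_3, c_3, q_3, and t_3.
a_1 = 4, b_1 = 8, c_1 = 4, s_1 = 1.5, a_2 = 1.5, b_2 = 8.5, c_2 = 8, a_3 = 0.5, b_3 = 1.5, c_3 = 5, q_3 = 1.5, t_3 = 1.5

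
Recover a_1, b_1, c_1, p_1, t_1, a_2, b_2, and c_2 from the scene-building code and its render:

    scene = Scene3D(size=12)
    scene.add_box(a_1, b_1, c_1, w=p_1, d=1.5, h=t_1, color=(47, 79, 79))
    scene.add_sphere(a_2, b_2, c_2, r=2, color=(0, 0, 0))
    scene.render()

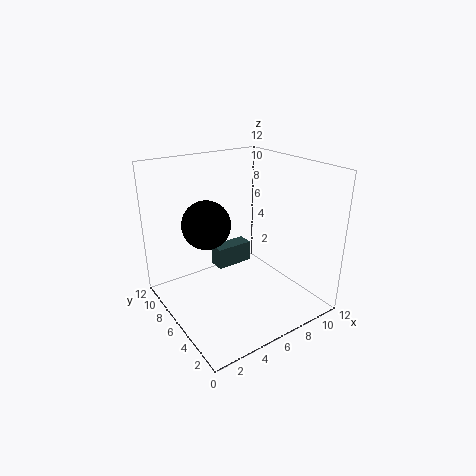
a_1 = 6, b_1 = 9, c_1 = 1.5, p_1 = 3.5, t_1 = 2, a_2 = 3.75, b_2 = 7.25, c_2 = 7.25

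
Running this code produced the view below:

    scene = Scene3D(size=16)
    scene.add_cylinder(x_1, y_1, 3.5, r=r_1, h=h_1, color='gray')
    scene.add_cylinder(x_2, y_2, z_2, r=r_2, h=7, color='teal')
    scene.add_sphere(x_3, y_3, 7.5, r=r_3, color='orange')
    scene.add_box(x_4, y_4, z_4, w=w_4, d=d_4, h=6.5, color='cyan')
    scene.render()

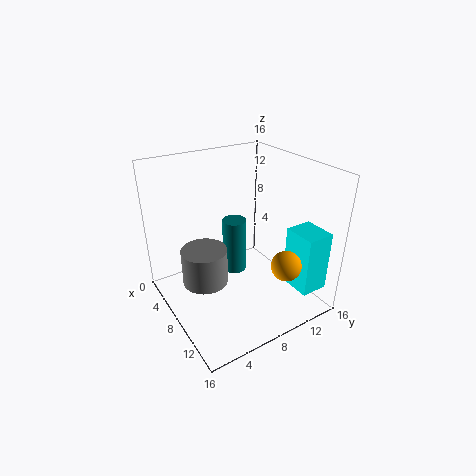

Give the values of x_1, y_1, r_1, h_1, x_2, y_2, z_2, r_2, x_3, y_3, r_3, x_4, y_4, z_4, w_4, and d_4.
x_1 = 7.5; y_1 = 4; r_1 = 2.5; h_1 = 4; x_2 = 4; y_2 = 10; z_2 = 1; r_2 = 1.5; x_3 = 14.5; y_3 = 9.5; r_3 = 1.5; x_4 = 12; y_4 = 11.5; z_4 = 3.5; w_4 = 3.5; d_4 = 3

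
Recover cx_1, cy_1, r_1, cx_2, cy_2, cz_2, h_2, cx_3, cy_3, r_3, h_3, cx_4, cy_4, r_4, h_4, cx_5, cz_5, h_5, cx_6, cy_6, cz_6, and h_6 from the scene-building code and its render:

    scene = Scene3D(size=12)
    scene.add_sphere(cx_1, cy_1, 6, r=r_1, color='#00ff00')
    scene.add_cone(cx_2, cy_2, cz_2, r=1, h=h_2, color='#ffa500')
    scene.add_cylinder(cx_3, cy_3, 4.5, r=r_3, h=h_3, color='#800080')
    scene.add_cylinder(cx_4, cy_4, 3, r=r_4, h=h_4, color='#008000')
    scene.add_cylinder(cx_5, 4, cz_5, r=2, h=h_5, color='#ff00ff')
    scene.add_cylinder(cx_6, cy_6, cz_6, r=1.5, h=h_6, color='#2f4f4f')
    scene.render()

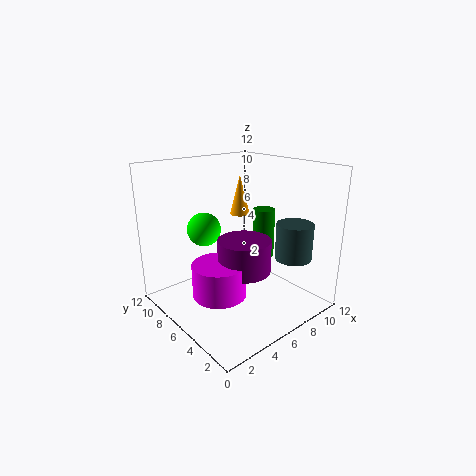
cx_1 = 5; cy_1 = 9.5; r_1 = 1.5; cx_2 = 10.5; cy_2 = 11; cz_2 = 6; h_2 = 4; cx_3 = 4.5; cy_3 = 3.5; r_3 = 2; h_3 = 2.5; cx_4 = 10; cy_4 = 7; r_4 = 1; h_4 = 4.5; cx_5 = 2.5; cz_5 = 3; h_5 = 2.5; cx_6 = 9; cy_6 = 2.5; cz_6 = 4.5; h_6 = 3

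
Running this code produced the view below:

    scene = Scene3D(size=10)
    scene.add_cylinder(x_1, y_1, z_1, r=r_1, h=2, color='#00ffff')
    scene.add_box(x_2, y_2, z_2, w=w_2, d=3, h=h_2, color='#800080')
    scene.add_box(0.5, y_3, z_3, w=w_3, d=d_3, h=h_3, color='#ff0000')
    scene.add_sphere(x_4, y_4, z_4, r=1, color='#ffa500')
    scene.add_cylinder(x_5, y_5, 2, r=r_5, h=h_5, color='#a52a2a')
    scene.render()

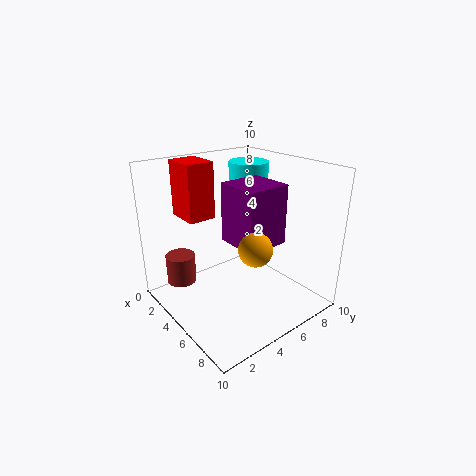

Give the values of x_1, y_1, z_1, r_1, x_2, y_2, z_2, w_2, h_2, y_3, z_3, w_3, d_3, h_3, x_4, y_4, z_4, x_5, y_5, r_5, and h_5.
x_1 = 2.5; y_1 = 8; z_1 = 7.5; r_1 = 1.5; x_2 = 4.5; y_2 = 4; z_2 = 5; w_2 = 3; h_2 = 4; y_3 = 2.5; z_3 = 6; w_3 = 2.5; d_3 = 2; h_3 = 4; x_4 = 8.5; y_4 = 3.5; z_4 = 6; x_5 = 3; y_5 = 1.5; r_5 = 1; h_5 = 2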